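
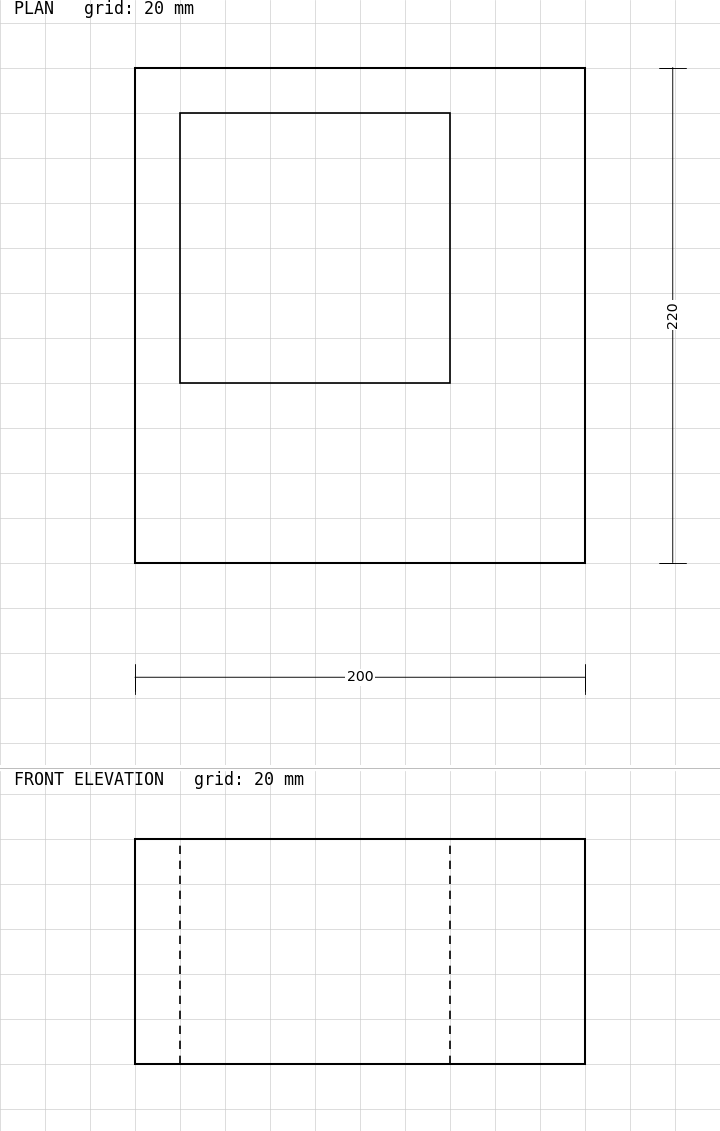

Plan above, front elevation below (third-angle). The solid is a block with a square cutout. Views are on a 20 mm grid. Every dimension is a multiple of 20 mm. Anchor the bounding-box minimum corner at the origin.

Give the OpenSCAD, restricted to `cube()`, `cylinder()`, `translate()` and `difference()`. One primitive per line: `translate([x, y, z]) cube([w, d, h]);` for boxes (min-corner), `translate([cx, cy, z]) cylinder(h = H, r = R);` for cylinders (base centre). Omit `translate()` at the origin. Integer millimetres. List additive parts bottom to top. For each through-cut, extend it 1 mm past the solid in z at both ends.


difference() {
  cube([200, 220, 100]);
  translate([20, 80, -1]) cube([120, 120, 102]);
}


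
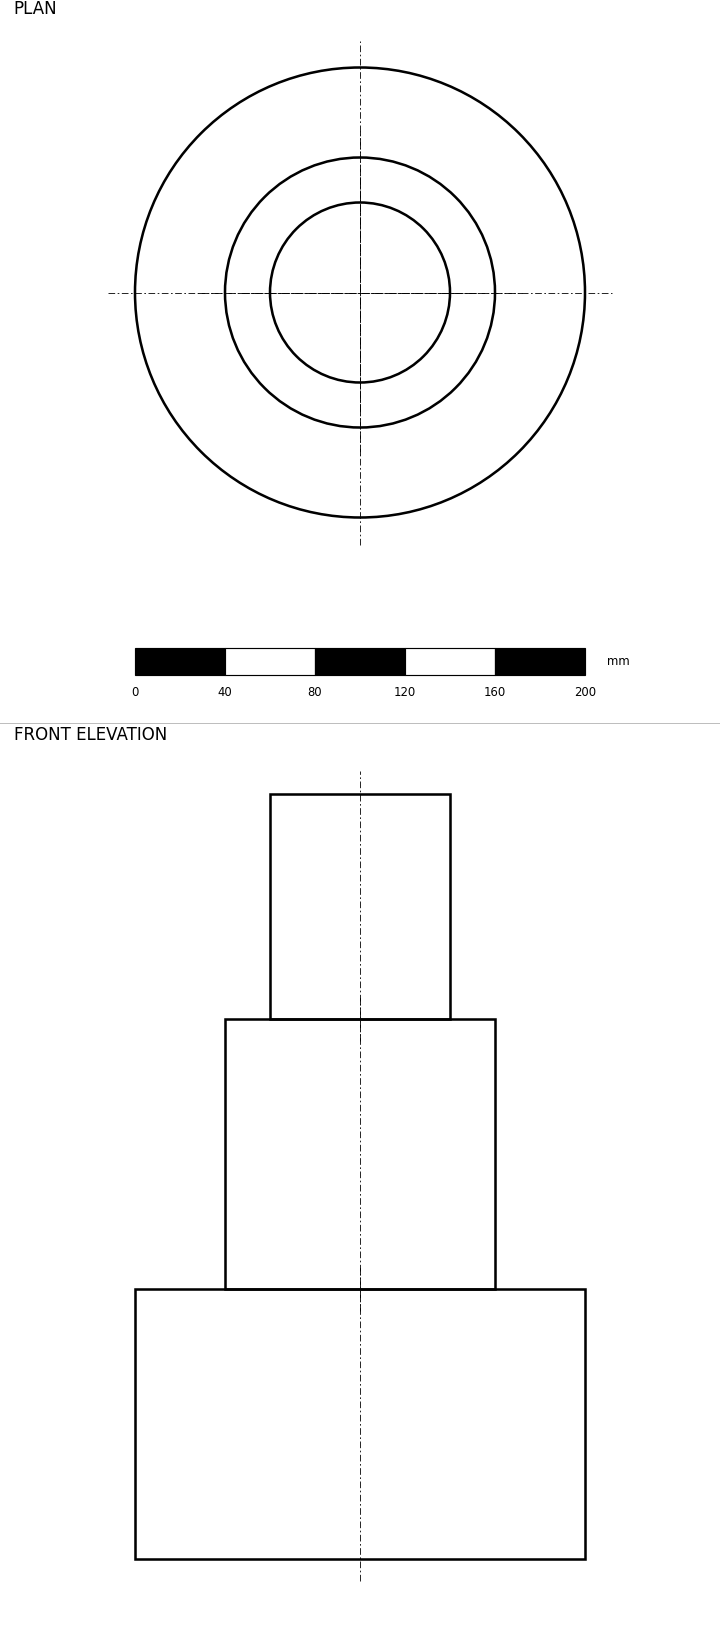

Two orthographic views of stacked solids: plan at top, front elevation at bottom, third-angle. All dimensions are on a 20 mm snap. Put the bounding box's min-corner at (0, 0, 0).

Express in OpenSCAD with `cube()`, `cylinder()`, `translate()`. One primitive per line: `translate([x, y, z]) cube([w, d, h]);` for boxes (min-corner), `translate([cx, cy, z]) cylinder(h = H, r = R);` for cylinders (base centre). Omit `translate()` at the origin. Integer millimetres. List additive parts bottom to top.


translate([100, 100, 0]) cylinder(h = 120, r = 100);
translate([100, 100, 120]) cylinder(h = 120, r = 60);
translate([100, 100, 240]) cylinder(h = 100, r = 40);


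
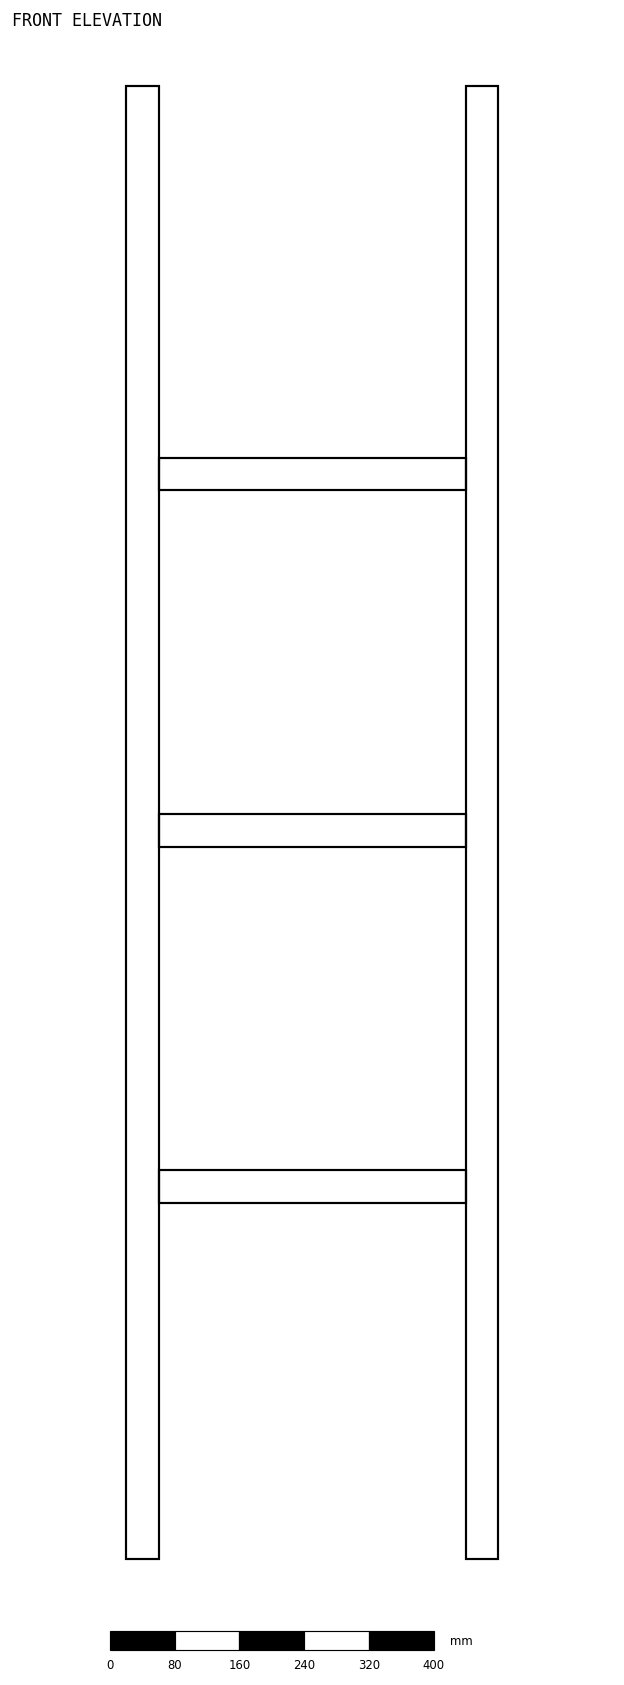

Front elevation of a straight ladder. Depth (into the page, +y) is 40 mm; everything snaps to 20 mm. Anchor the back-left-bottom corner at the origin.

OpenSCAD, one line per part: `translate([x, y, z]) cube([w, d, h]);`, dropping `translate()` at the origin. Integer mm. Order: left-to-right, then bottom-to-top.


cube([40, 40, 1820]);
translate([40, 0, 440]) cube([380, 40, 40]);
translate([40, 0, 880]) cube([380, 40, 40]);
translate([40, 0, 1320]) cube([380, 40, 40]);
translate([420, 0, 0]) cube([40, 40, 1820]);


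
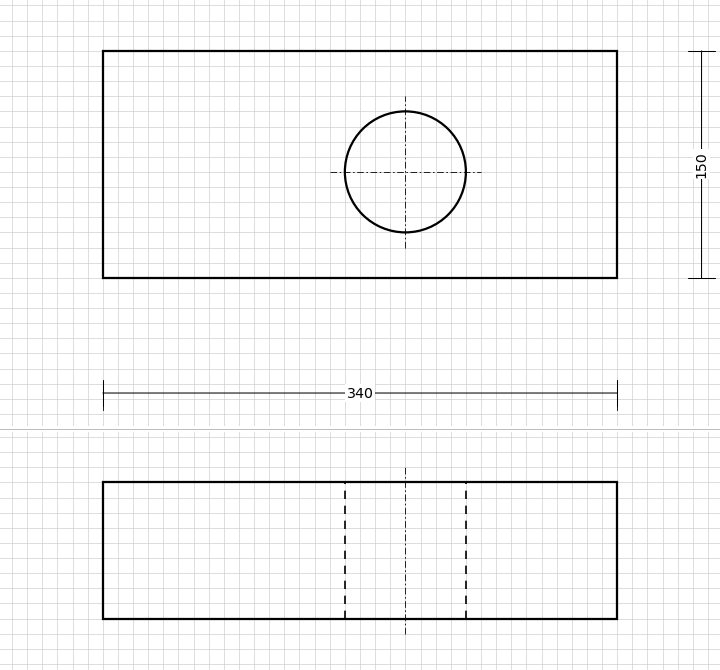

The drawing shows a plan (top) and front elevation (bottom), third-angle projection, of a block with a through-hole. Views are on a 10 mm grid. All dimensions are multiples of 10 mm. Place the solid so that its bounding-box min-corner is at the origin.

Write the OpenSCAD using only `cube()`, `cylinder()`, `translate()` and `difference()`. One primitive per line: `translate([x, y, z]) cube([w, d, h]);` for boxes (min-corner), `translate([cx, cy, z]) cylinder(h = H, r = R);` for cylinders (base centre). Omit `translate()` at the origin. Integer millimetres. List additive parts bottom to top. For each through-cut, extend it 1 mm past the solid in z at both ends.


difference() {
  cube([340, 150, 90]);
  translate([200, 70, -1]) cylinder(h = 92, r = 40);
}


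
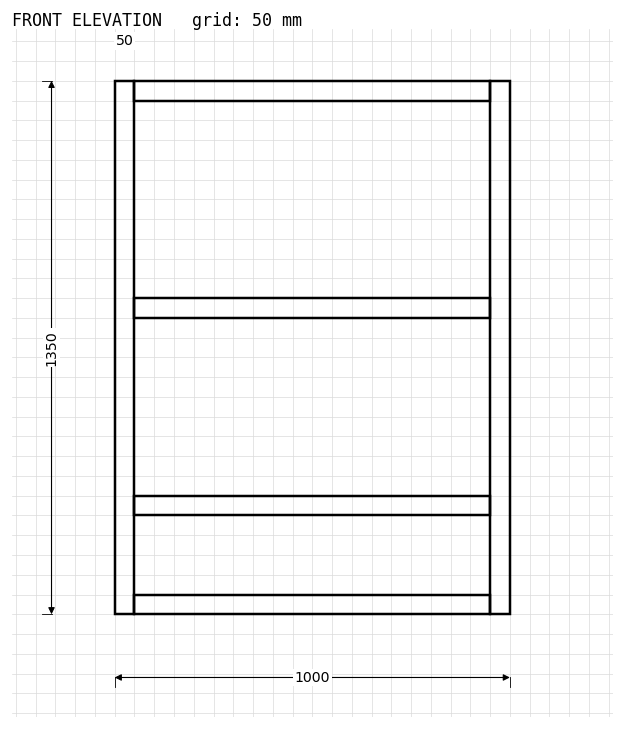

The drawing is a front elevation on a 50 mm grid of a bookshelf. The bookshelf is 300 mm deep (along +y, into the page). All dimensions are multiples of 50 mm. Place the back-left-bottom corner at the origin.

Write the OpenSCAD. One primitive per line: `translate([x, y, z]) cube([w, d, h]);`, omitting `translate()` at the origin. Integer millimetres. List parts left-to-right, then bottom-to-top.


cube([50, 300, 1350]);
translate([50, 0, 0]) cube([900, 300, 50]);
translate([50, 0, 250]) cube([900, 300, 50]);
translate([50, 0, 750]) cube([900, 300, 50]);
translate([50, 0, 1300]) cube([900, 300, 50]);
translate([950, 0, 0]) cube([50, 300, 1350]);


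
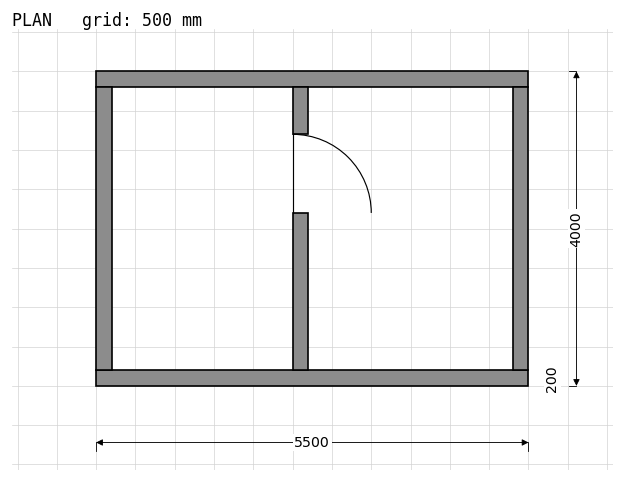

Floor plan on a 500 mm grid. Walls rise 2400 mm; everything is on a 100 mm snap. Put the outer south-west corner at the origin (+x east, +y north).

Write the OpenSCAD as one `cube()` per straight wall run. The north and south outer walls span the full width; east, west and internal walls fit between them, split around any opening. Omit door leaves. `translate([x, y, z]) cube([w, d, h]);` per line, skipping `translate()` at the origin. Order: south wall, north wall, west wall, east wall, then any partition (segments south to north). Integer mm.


cube([5500, 200, 2400]);
translate([0, 3800, 0]) cube([5500, 200, 2400]);
translate([0, 200, 0]) cube([200, 3600, 2400]);
translate([5300, 200, 0]) cube([200, 3600, 2400]);
translate([2500, 200, 0]) cube([200, 2000, 2400]);
translate([2500, 3200, 0]) cube([200, 600, 2400]);


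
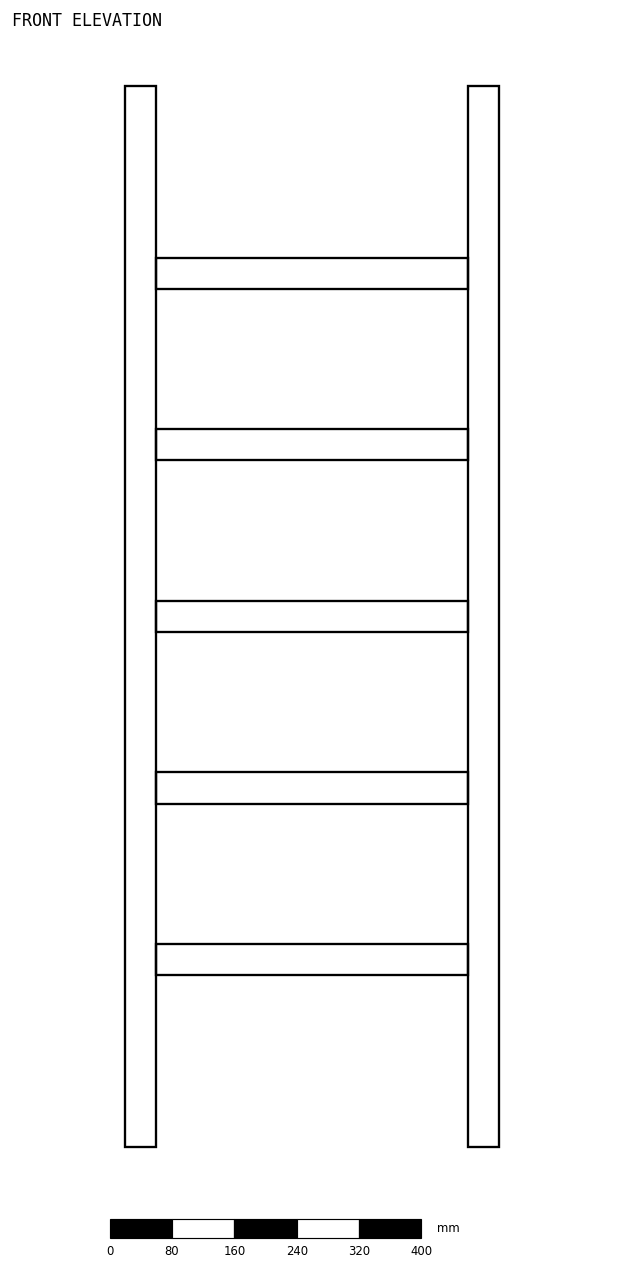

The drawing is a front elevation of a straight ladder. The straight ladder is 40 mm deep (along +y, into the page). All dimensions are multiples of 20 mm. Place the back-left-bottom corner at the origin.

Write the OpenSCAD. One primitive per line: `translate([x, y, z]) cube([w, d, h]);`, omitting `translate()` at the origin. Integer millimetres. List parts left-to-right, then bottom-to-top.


cube([40, 40, 1360]);
translate([40, 0, 220]) cube([400, 40, 40]);
translate([40, 0, 440]) cube([400, 40, 40]);
translate([40, 0, 660]) cube([400, 40, 40]);
translate([40, 0, 880]) cube([400, 40, 40]);
translate([40, 0, 1100]) cube([400, 40, 40]);
translate([440, 0, 0]) cube([40, 40, 1360]);


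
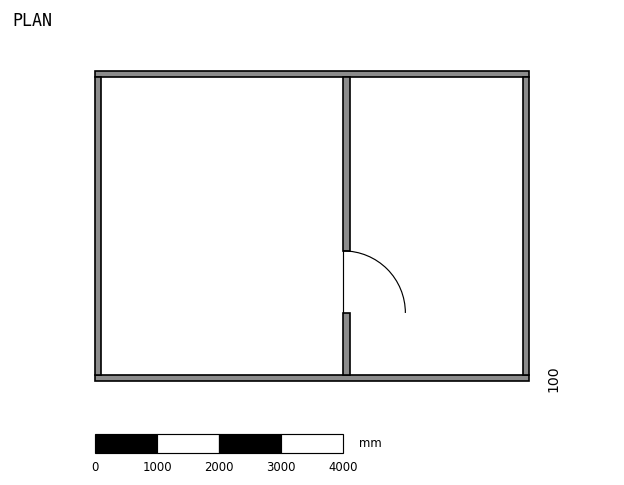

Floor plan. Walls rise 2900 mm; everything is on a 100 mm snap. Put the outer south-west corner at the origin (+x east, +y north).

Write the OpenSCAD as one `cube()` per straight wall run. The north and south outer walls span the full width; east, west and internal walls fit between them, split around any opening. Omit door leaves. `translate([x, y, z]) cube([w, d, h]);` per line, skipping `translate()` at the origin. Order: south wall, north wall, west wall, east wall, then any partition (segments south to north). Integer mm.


cube([7000, 100, 2900]);
translate([0, 4900, 0]) cube([7000, 100, 2900]);
translate([0, 100, 0]) cube([100, 4800, 2900]);
translate([6900, 100, 0]) cube([100, 4800, 2900]);
translate([4000, 100, 0]) cube([100, 1000, 2900]);
translate([4000, 2100, 0]) cube([100, 2800, 2900]);


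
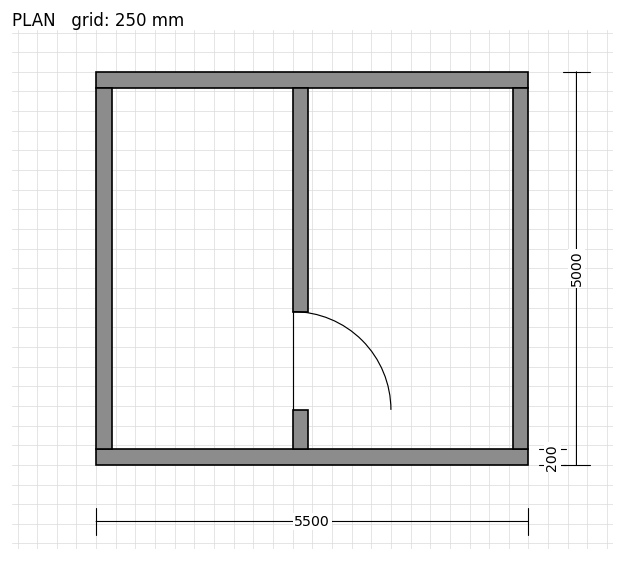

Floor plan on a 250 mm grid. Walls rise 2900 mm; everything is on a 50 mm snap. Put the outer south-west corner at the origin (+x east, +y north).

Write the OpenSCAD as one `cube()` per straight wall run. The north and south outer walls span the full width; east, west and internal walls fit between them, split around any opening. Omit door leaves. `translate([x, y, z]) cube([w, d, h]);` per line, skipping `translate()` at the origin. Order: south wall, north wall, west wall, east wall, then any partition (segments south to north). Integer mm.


cube([5500, 200, 2900]);
translate([0, 4800, 0]) cube([5500, 200, 2900]);
translate([0, 200, 0]) cube([200, 4600, 2900]);
translate([5300, 200, 0]) cube([200, 4600, 2900]);
translate([2500, 200, 0]) cube([200, 500, 2900]);
translate([2500, 1950, 0]) cube([200, 2850, 2900]);


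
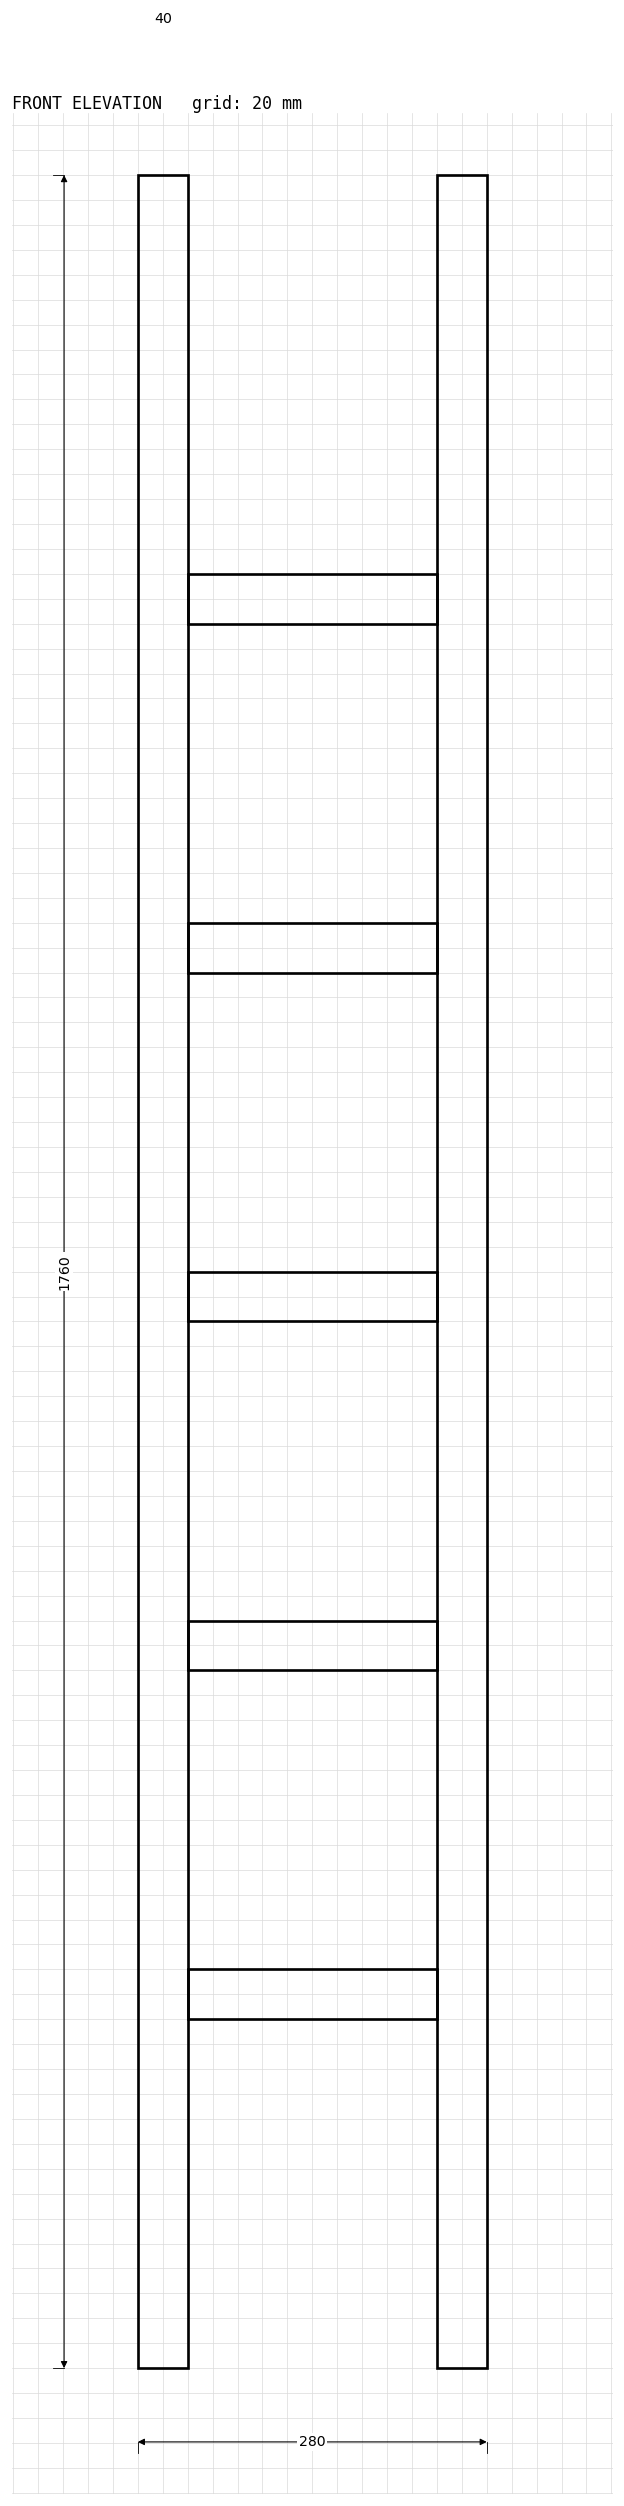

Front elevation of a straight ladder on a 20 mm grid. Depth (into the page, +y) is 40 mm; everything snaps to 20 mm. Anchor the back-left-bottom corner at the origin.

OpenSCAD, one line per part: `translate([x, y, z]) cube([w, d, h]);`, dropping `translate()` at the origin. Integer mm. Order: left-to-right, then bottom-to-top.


cube([40, 40, 1760]);
translate([40, 0, 280]) cube([200, 40, 40]);
translate([40, 0, 560]) cube([200, 40, 40]);
translate([40, 0, 840]) cube([200, 40, 40]);
translate([40, 0, 1120]) cube([200, 40, 40]);
translate([40, 0, 1400]) cube([200, 40, 40]);
translate([240, 0, 0]) cube([40, 40, 1760]);


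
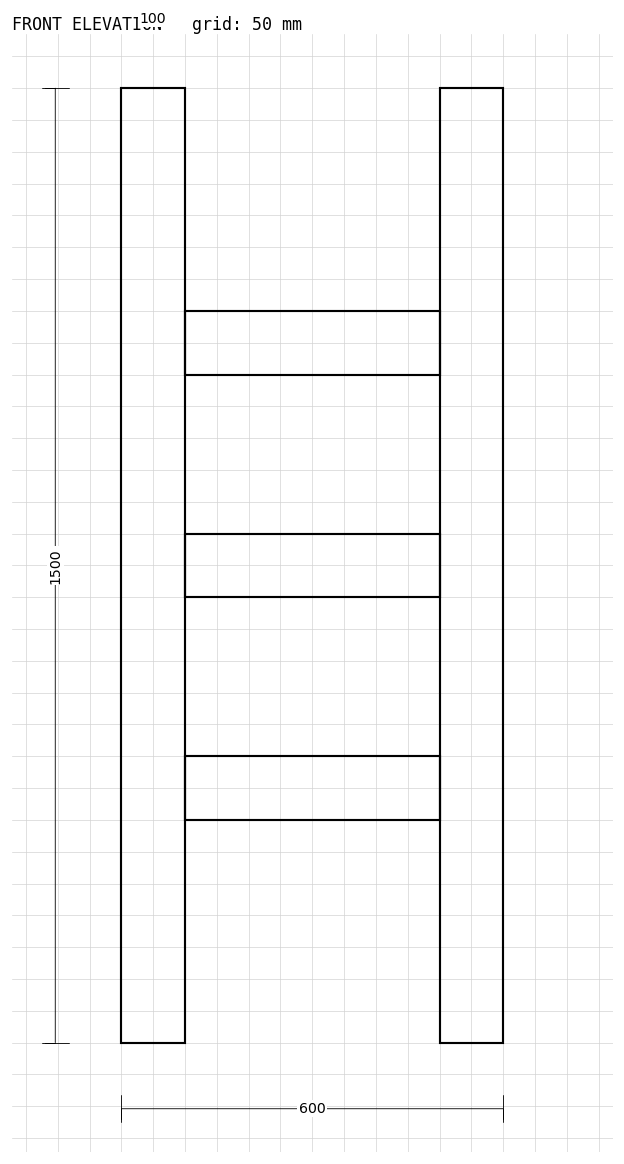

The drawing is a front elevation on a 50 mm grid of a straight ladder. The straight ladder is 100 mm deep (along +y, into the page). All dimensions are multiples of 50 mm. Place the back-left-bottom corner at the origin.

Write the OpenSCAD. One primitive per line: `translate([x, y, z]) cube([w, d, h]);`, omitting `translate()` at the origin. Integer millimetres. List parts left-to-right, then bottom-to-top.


cube([100, 100, 1500]);
translate([100, 0, 350]) cube([400, 100, 100]);
translate([100, 0, 700]) cube([400, 100, 100]);
translate([100, 0, 1050]) cube([400, 100, 100]);
translate([500, 0, 0]) cube([100, 100, 1500]);


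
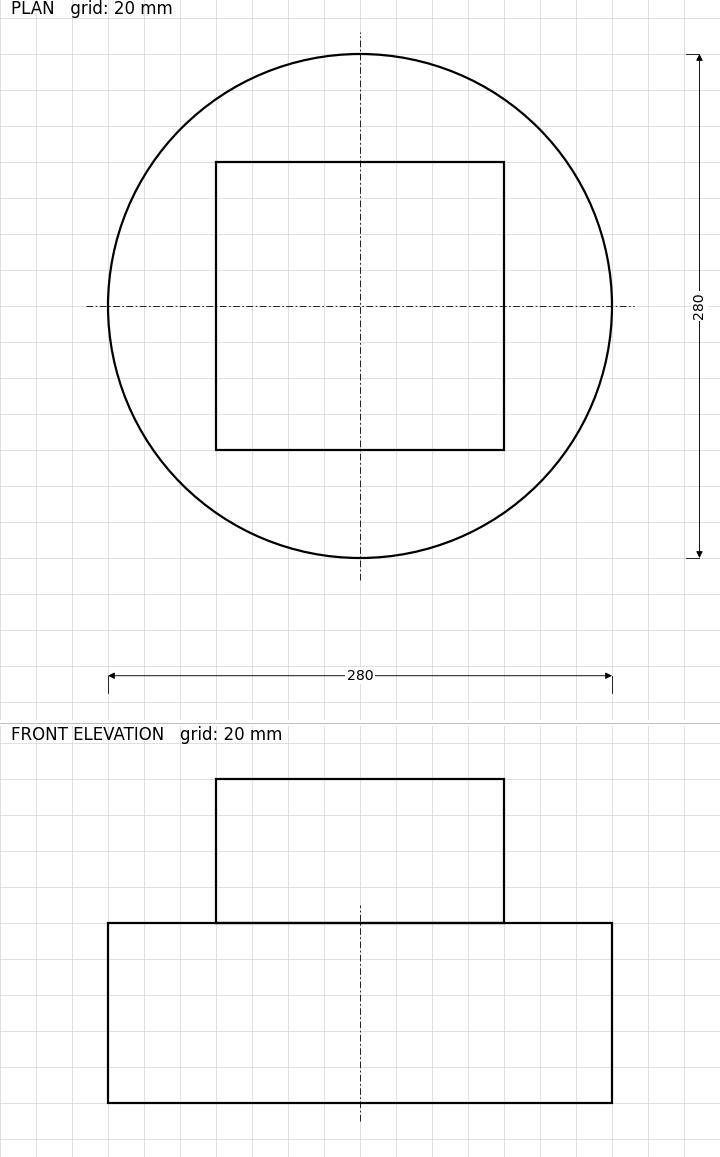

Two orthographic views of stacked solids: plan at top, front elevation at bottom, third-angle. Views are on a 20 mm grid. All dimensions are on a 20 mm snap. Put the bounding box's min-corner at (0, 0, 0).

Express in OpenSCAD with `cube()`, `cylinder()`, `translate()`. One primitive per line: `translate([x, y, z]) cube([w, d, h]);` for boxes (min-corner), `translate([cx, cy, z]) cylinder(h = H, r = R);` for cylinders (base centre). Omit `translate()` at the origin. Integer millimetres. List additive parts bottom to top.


translate([140, 140, 0]) cylinder(h = 100, r = 140);
translate([60, 60, 100]) cube([160, 160, 80]);


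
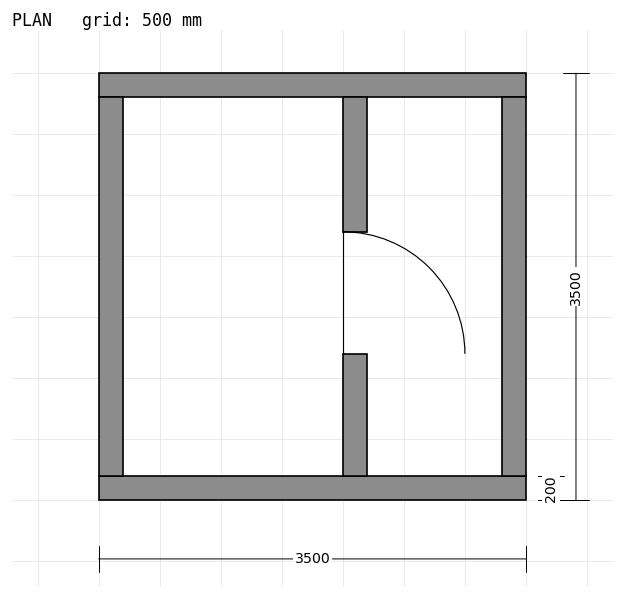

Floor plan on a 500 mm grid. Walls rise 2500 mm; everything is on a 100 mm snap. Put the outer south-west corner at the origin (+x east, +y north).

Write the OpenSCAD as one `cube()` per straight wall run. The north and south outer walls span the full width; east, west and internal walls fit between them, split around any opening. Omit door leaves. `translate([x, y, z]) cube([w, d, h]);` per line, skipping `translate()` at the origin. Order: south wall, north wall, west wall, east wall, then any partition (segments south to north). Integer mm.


cube([3500, 200, 2500]);
translate([0, 3300, 0]) cube([3500, 200, 2500]);
translate([0, 200, 0]) cube([200, 3100, 2500]);
translate([3300, 200, 0]) cube([200, 3100, 2500]);
translate([2000, 200, 0]) cube([200, 1000, 2500]);
translate([2000, 2200, 0]) cube([200, 1100, 2500]);


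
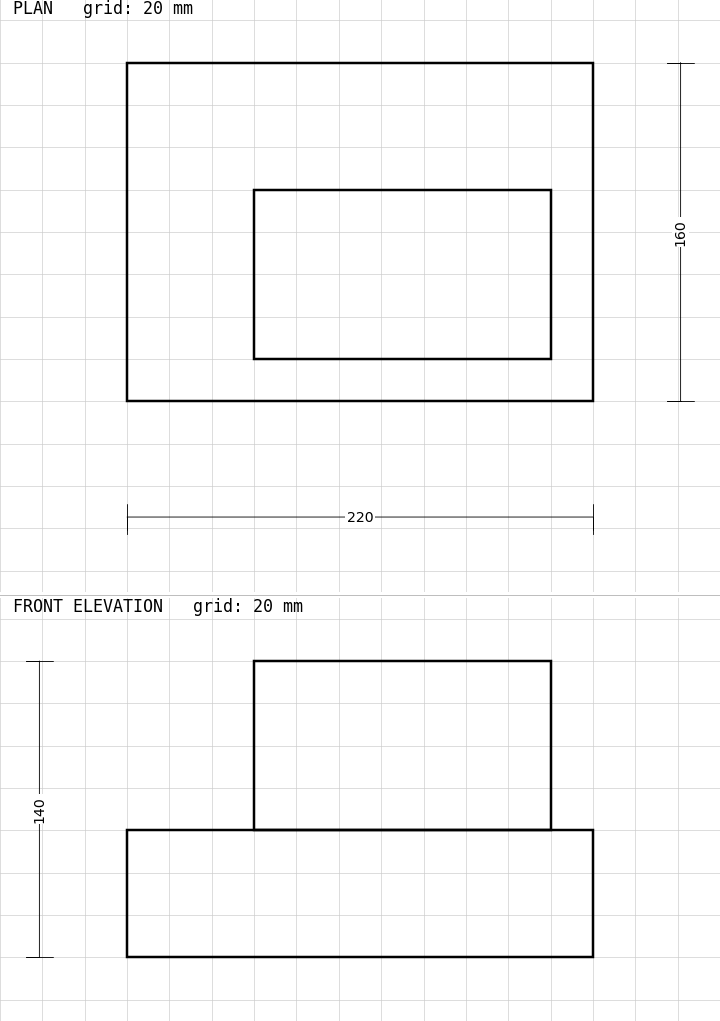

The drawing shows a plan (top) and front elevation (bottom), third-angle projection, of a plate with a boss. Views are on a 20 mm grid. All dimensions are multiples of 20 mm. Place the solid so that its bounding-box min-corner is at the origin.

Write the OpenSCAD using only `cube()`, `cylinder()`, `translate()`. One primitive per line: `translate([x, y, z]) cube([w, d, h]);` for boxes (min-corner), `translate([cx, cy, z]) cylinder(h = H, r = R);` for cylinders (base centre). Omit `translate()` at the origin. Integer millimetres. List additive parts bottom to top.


cube([220, 160, 60]);
translate([60, 20, 60]) cube([140, 80, 80]);


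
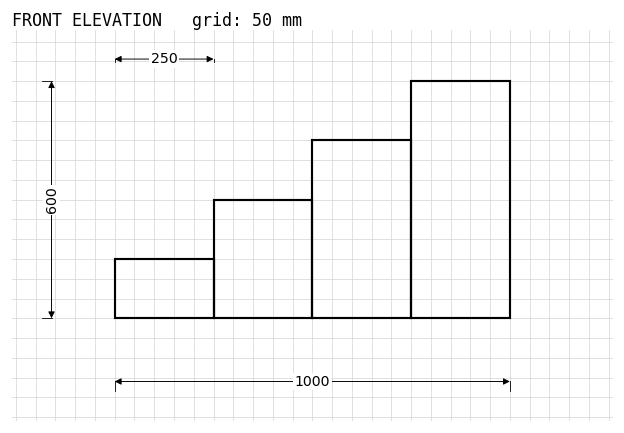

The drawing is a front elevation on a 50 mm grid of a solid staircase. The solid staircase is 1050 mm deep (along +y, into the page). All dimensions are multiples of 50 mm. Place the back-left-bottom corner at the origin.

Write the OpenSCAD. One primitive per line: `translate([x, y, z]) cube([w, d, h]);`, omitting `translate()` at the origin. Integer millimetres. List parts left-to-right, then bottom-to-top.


cube([250, 1050, 150]);
translate([250, 0, 0]) cube([250, 1050, 300]);
translate([500, 0, 0]) cube([250, 1050, 450]);
translate([750, 0, 0]) cube([250, 1050, 600]);


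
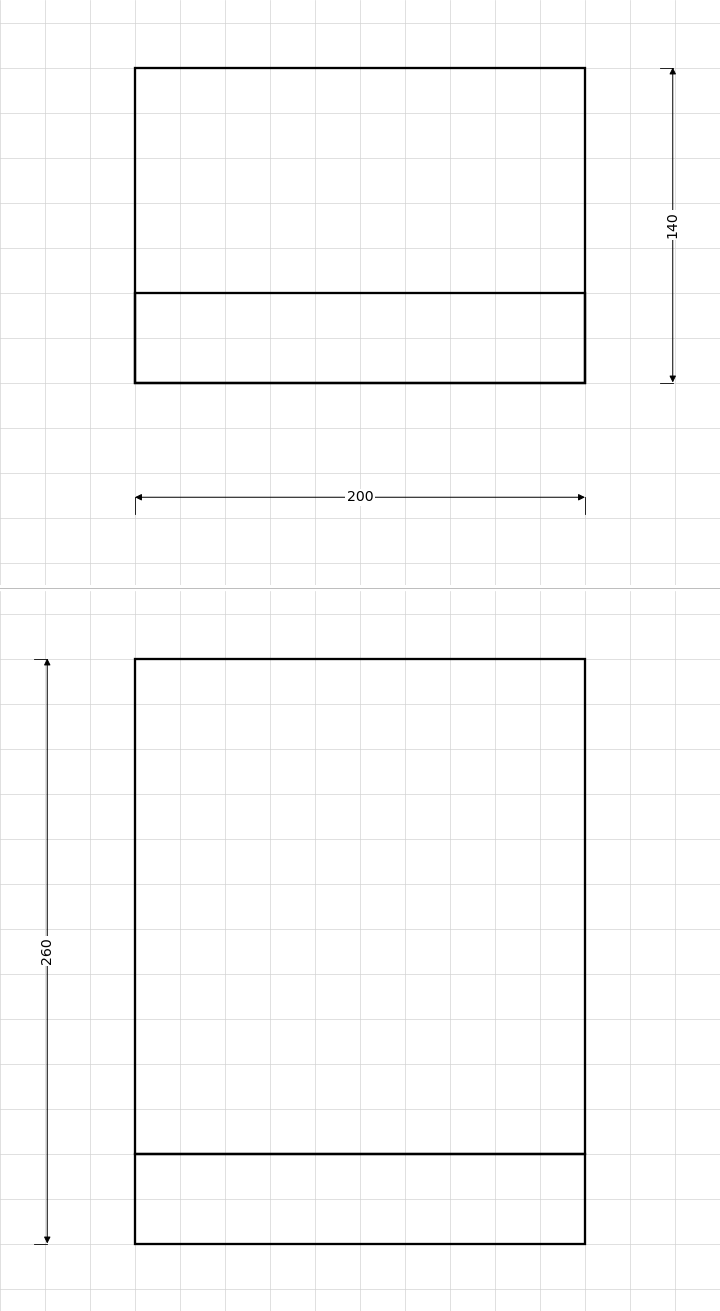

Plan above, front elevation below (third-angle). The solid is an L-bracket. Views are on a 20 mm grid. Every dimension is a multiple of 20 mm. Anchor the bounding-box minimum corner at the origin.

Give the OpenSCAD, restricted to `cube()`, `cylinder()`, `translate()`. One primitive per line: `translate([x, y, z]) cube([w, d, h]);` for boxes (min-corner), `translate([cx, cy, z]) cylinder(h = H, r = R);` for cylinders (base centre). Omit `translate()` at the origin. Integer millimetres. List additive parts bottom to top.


cube([200, 140, 40]);
translate([0, 0, 40]) cube([200, 40, 220]);


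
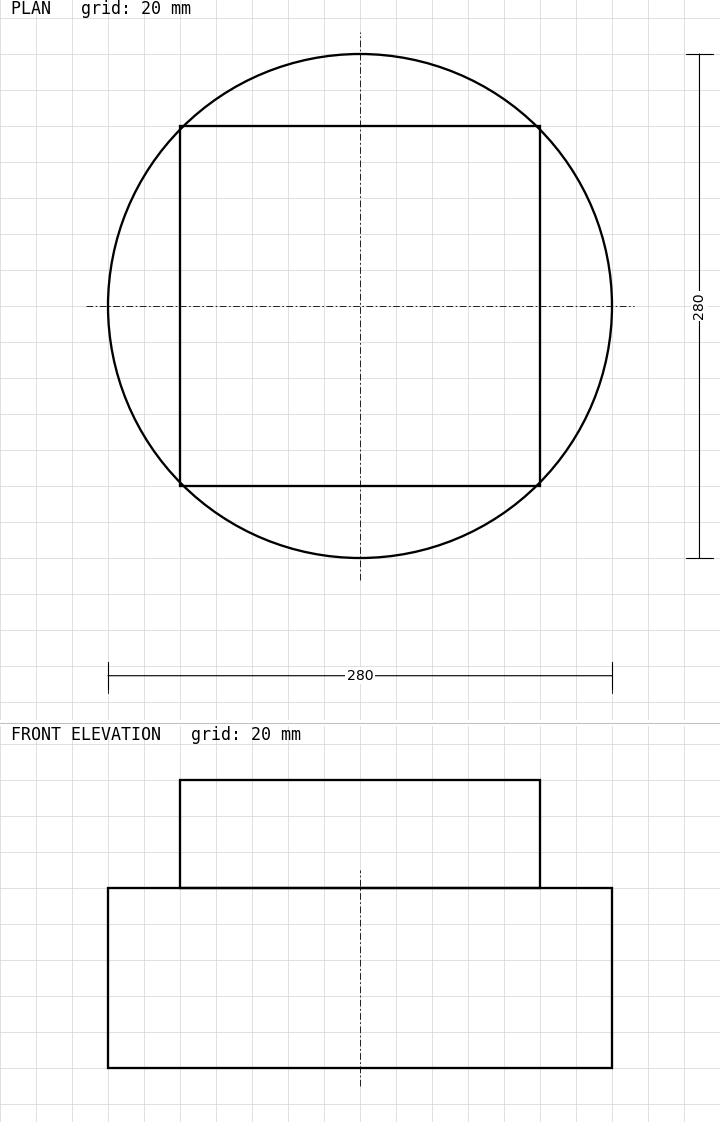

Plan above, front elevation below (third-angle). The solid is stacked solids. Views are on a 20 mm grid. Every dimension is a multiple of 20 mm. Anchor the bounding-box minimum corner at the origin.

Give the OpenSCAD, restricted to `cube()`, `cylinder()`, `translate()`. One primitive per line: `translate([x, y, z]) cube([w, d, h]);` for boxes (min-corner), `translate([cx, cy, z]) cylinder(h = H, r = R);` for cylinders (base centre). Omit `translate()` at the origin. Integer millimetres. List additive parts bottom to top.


translate([140, 140, 0]) cylinder(h = 100, r = 140);
translate([40, 40, 100]) cube([200, 200, 60]);


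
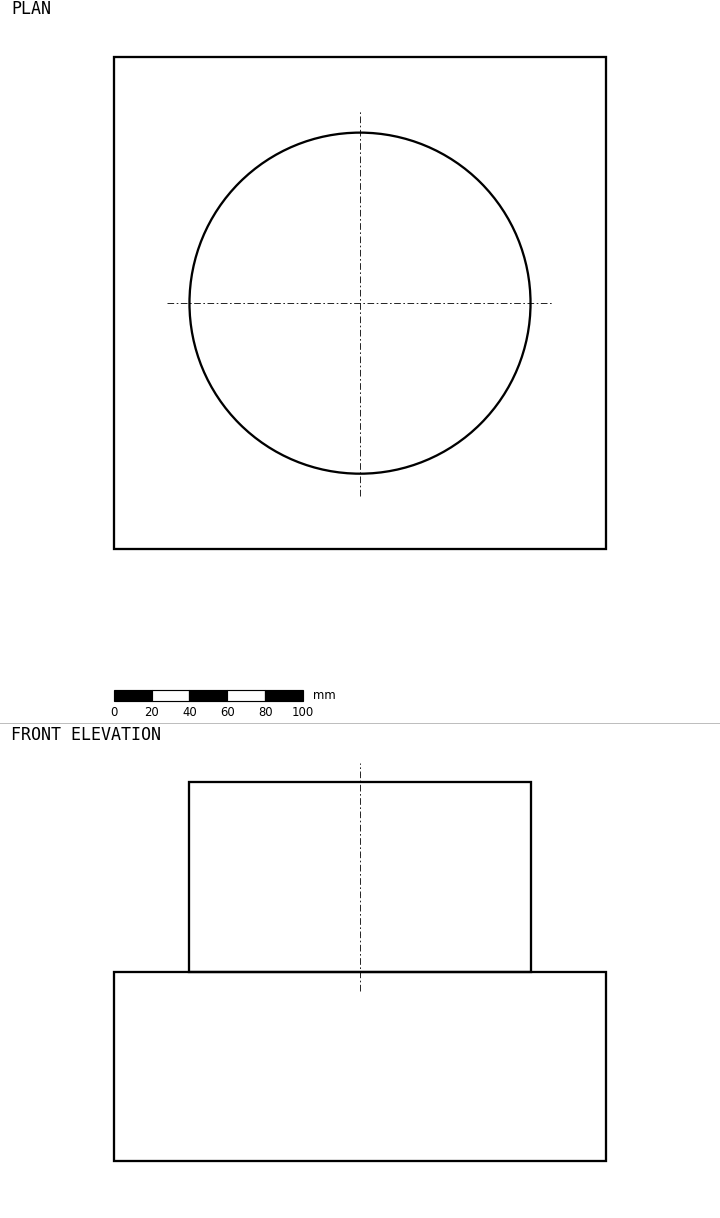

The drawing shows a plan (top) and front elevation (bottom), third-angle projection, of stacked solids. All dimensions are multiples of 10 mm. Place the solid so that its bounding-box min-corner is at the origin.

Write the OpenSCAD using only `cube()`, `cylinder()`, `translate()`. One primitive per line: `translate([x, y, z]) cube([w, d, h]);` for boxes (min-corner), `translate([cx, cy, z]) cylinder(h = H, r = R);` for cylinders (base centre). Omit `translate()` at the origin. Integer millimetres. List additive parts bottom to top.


cube([260, 260, 100]);
translate([130, 130, 100]) cylinder(h = 100, r = 90);


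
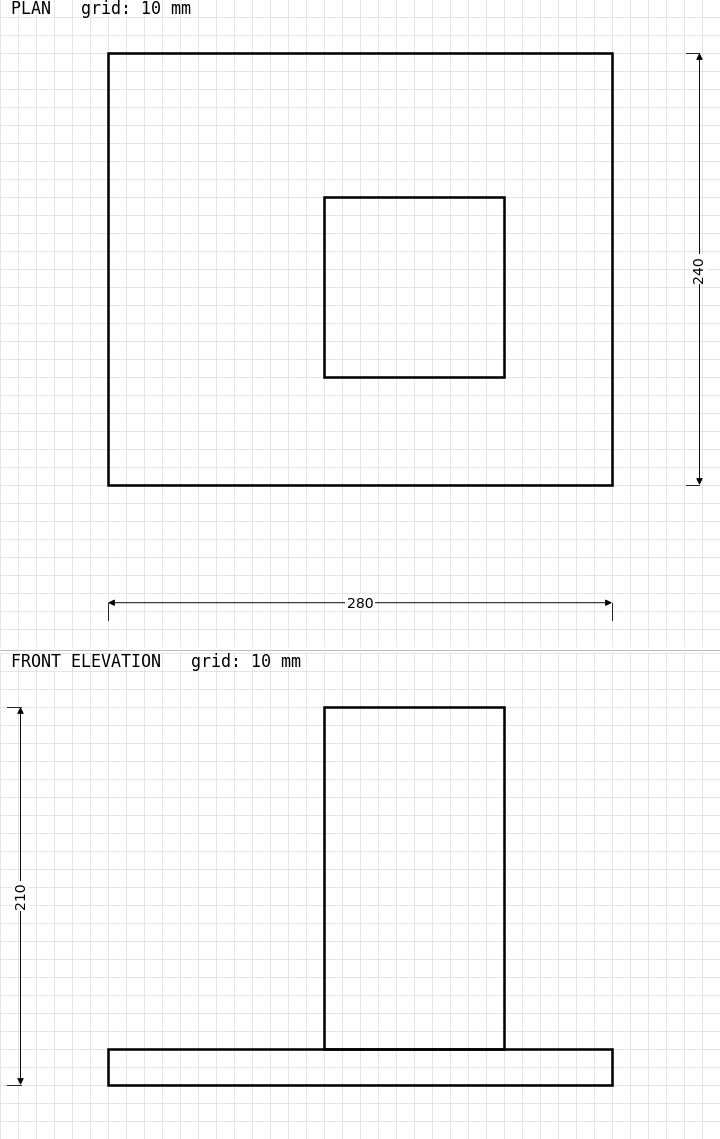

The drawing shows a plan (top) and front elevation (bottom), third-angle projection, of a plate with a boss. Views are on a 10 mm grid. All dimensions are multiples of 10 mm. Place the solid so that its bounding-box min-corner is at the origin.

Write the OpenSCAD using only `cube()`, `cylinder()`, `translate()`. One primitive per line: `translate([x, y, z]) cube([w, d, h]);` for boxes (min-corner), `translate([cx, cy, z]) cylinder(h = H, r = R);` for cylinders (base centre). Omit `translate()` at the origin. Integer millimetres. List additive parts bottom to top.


cube([280, 240, 20]);
translate([120, 60, 20]) cube([100, 100, 190]);


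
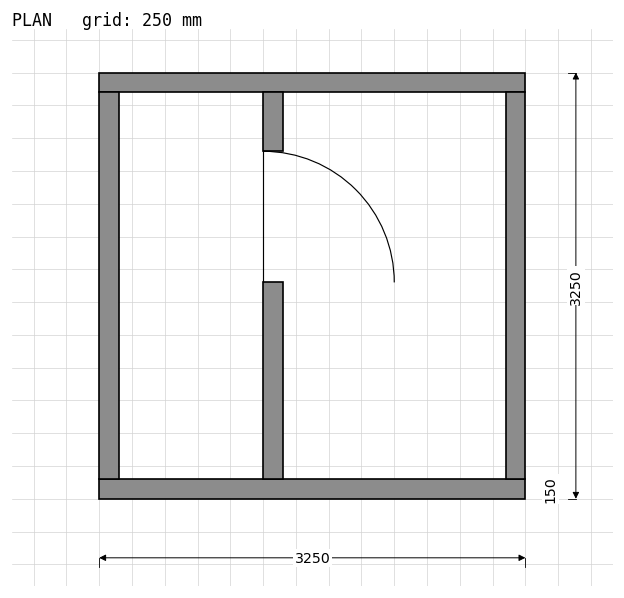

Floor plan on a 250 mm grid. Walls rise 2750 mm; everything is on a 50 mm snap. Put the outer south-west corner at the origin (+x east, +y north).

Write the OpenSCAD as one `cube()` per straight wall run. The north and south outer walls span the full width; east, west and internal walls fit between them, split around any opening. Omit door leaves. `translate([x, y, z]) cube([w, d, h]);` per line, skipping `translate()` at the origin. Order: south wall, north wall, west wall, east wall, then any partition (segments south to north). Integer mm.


cube([3250, 150, 2750]);
translate([0, 3100, 0]) cube([3250, 150, 2750]);
translate([0, 150, 0]) cube([150, 2950, 2750]);
translate([3100, 150, 0]) cube([150, 2950, 2750]);
translate([1250, 150, 0]) cube([150, 1500, 2750]);
translate([1250, 2650, 0]) cube([150, 450, 2750]);


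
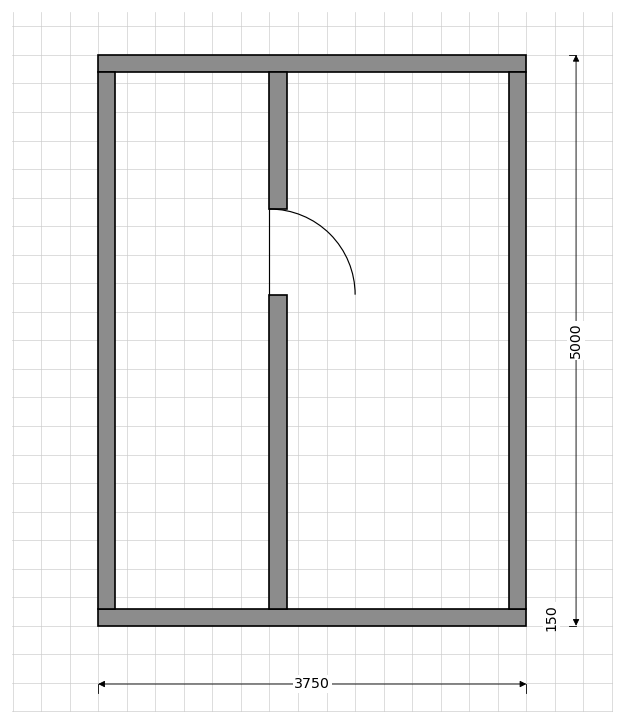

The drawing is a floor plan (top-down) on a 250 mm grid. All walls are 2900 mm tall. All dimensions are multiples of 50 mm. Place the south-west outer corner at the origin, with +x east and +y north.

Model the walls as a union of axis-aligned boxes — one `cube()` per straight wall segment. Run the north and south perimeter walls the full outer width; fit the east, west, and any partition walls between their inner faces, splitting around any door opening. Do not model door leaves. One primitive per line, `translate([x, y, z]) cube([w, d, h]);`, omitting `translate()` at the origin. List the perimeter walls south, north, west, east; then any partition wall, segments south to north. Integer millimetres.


cube([3750, 150, 2900]);
translate([0, 4850, 0]) cube([3750, 150, 2900]);
translate([0, 150, 0]) cube([150, 4700, 2900]);
translate([3600, 150, 0]) cube([150, 4700, 2900]);
translate([1500, 150, 0]) cube([150, 2750, 2900]);
translate([1500, 3650, 0]) cube([150, 1200, 2900]);


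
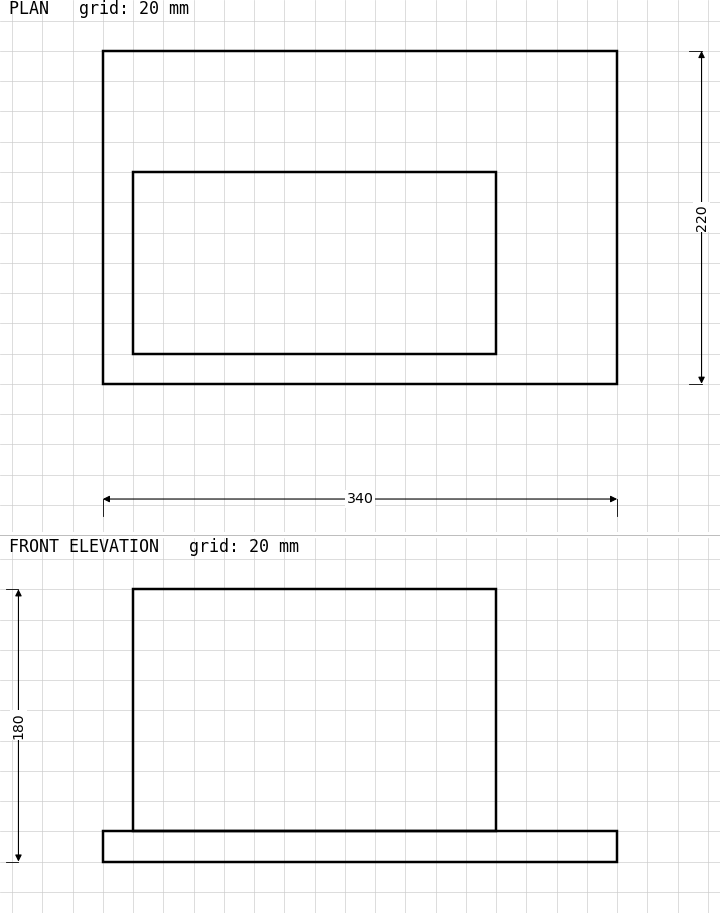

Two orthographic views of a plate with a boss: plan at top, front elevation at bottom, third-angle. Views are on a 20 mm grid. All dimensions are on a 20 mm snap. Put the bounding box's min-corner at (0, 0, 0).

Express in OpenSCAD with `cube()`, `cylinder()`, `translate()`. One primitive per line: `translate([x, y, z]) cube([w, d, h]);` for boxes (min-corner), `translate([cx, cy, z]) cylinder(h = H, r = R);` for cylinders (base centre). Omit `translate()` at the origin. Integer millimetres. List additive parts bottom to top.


cube([340, 220, 20]);
translate([20, 20, 20]) cube([240, 120, 160]);


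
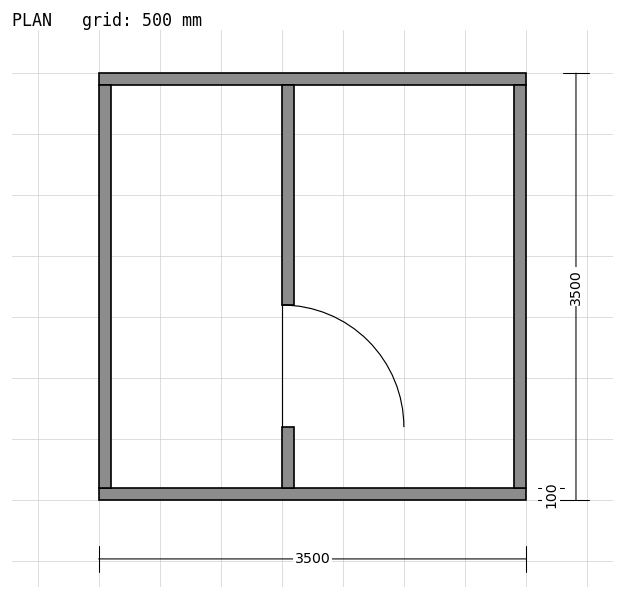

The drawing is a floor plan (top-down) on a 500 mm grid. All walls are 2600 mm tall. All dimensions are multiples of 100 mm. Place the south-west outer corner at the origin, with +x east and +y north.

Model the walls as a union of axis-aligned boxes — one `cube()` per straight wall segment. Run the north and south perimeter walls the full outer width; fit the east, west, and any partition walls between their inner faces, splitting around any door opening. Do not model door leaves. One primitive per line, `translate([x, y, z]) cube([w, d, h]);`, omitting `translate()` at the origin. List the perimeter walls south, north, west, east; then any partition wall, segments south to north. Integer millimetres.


cube([3500, 100, 2600]);
translate([0, 3400, 0]) cube([3500, 100, 2600]);
translate([0, 100, 0]) cube([100, 3300, 2600]);
translate([3400, 100, 0]) cube([100, 3300, 2600]);
translate([1500, 100, 0]) cube([100, 500, 2600]);
translate([1500, 1600, 0]) cube([100, 1800, 2600]);


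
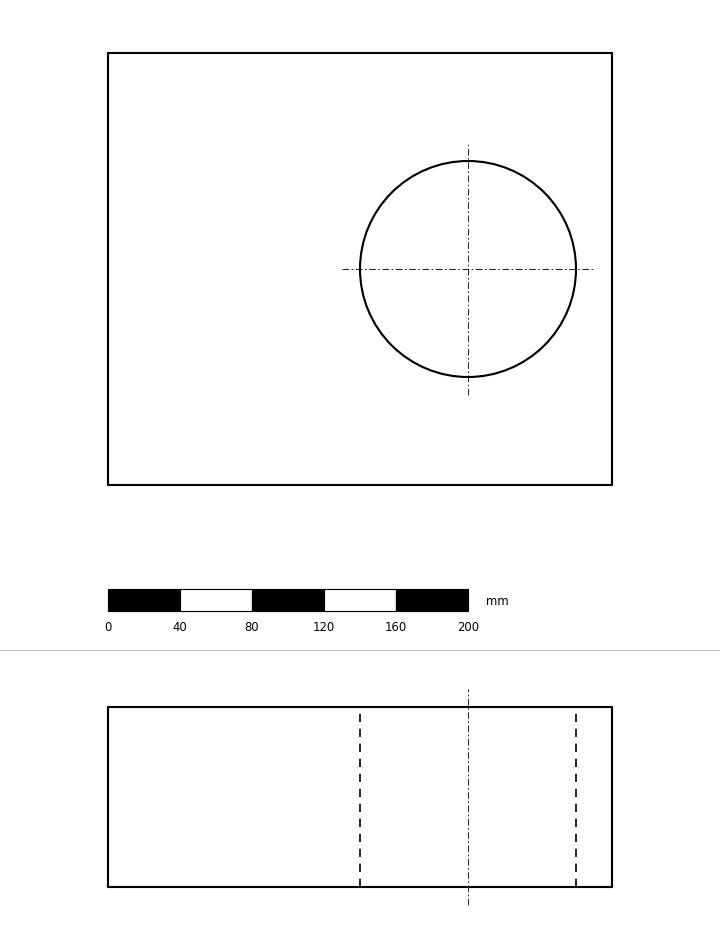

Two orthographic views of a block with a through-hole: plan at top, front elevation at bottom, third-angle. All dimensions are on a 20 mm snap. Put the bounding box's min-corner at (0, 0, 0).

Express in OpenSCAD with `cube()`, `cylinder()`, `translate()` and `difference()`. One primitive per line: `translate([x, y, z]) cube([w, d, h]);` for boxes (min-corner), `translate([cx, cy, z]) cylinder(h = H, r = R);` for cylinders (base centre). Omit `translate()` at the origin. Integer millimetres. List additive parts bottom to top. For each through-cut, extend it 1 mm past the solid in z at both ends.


difference() {
  cube([280, 240, 100]);
  translate([200, 120, -1]) cylinder(h = 102, r = 60);
}


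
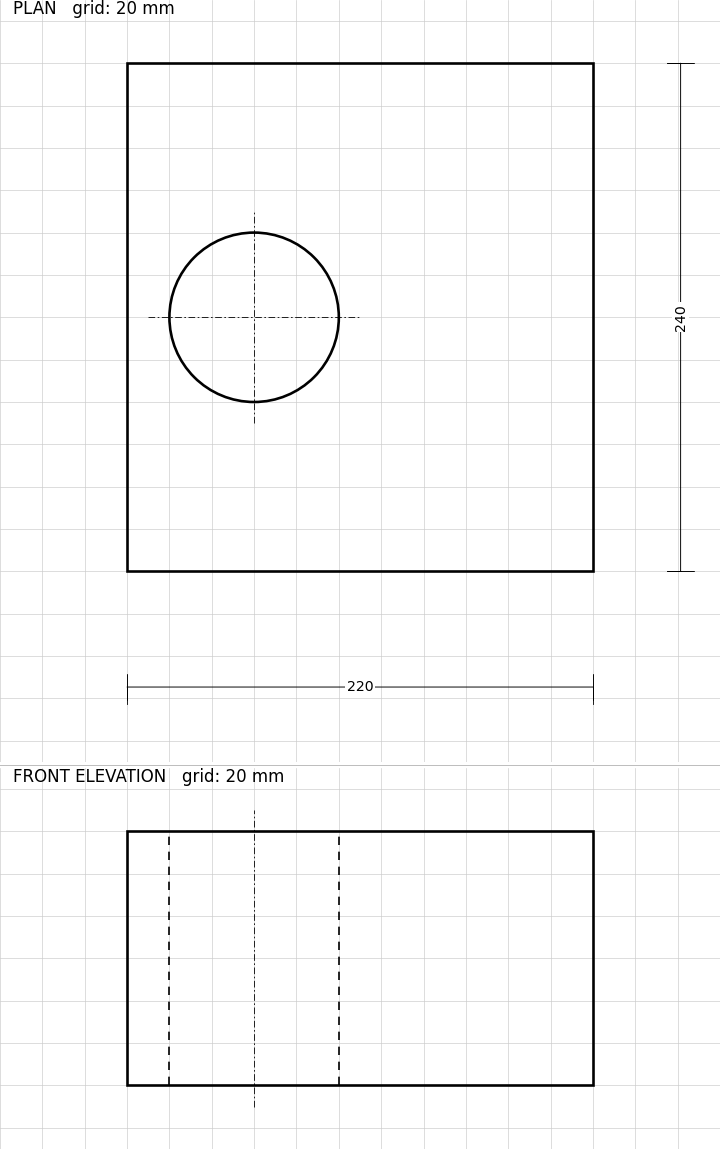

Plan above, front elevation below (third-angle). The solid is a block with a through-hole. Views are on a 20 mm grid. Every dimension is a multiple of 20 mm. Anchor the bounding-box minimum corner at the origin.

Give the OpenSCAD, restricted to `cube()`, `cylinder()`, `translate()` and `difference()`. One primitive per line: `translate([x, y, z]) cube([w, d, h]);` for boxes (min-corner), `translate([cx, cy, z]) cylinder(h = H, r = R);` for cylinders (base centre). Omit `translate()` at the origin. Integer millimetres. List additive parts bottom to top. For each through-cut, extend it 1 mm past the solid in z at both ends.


difference() {
  cube([220, 240, 120]);
  translate([60, 120, -1]) cylinder(h = 122, r = 40);
}


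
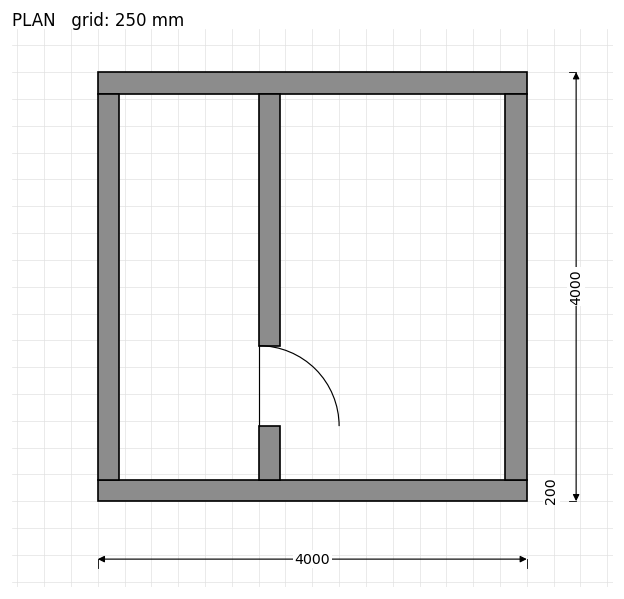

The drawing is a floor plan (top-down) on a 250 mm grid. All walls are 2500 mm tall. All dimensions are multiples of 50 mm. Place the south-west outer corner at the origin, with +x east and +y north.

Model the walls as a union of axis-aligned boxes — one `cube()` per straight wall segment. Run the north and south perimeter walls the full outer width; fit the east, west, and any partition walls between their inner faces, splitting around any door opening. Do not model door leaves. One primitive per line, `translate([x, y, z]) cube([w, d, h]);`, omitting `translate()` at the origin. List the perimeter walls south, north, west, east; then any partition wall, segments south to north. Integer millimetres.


cube([4000, 200, 2500]);
translate([0, 3800, 0]) cube([4000, 200, 2500]);
translate([0, 200, 0]) cube([200, 3600, 2500]);
translate([3800, 200, 0]) cube([200, 3600, 2500]);
translate([1500, 200, 0]) cube([200, 500, 2500]);
translate([1500, 1450, 0]) cube([200, 2350, 2500]);


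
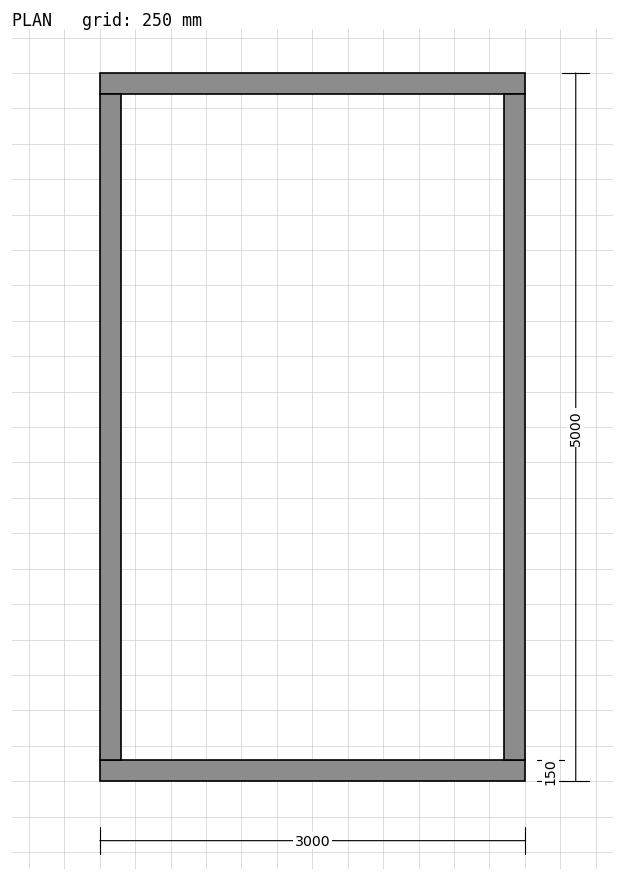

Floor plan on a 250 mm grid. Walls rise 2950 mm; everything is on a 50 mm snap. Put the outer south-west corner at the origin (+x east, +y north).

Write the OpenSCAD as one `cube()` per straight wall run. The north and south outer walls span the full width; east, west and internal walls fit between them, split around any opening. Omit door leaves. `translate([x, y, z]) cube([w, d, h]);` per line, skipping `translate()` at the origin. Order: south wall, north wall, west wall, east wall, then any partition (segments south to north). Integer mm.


cube([3000, 150, 2950]);
translate([0, 4850, 0]) cube([3000, 150, 2950]);
translate([0, 150, 0]) cube([150, 4700, 2950]);
translate([2850, 150, 0]) cube([150, 4700, 2950]);


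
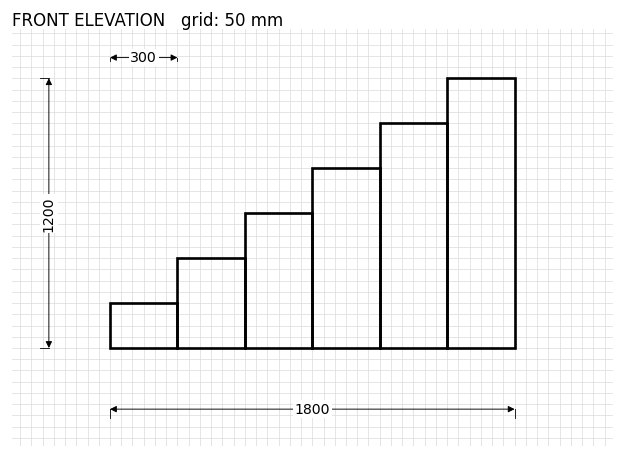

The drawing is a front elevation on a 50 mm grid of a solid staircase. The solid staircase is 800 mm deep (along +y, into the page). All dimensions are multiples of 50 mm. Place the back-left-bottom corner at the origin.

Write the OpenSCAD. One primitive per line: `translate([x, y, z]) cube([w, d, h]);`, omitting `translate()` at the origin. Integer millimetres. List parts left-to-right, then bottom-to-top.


cube([300, 800, 200]);
translate([300, 0, 0]) cube([300, 800, 400]);
translate([600, 0, 0]) cube([300, 800, 600]);
translate([900, 0, 0]) cube([300, 800, 800]);
translate([1200, 0, 0]) cube([300, 800, 1000]);
translate([1500, 0, 0]) cube([300, 800, 1200]);


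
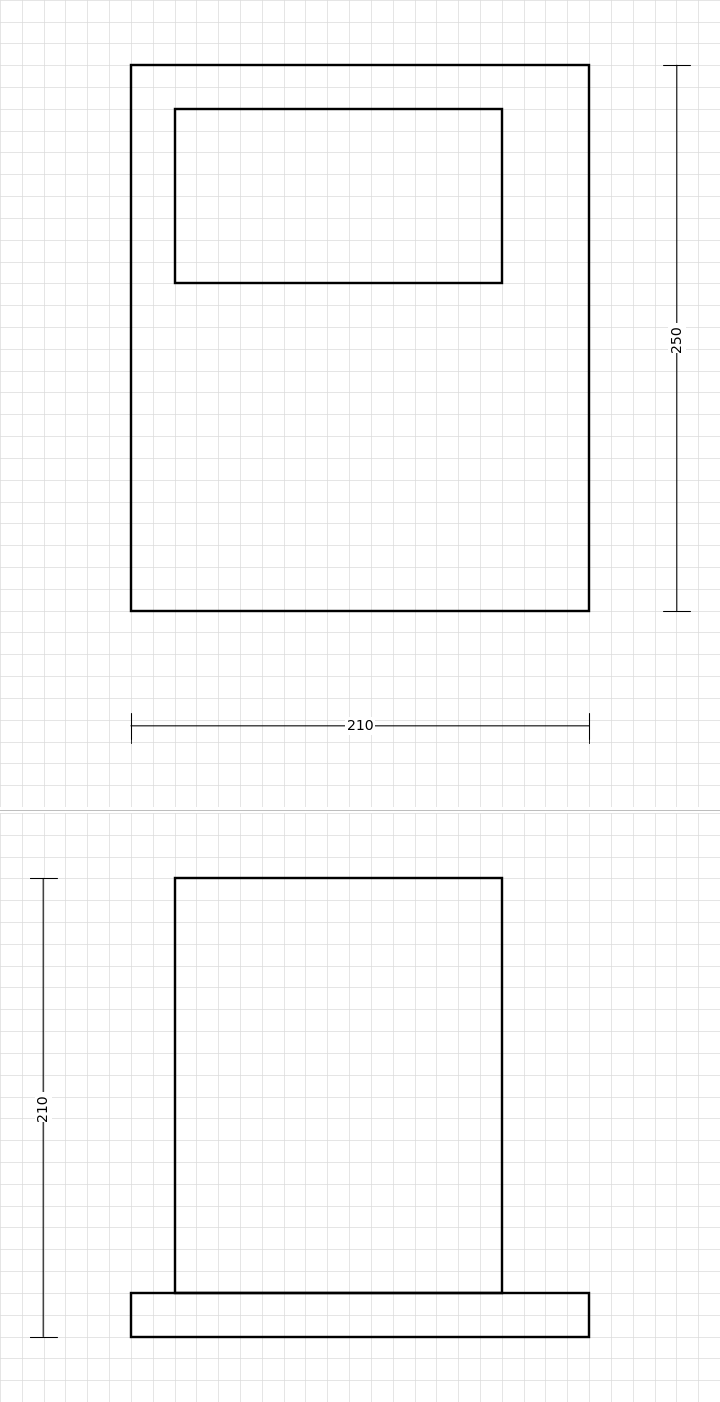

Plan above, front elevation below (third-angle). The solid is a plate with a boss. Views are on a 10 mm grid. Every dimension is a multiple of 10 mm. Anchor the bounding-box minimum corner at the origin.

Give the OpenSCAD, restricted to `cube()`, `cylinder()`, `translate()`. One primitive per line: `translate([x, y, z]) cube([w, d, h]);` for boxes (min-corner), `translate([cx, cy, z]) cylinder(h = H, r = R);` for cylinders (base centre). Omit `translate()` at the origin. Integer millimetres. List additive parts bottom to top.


cube([210, 250, 20]);
translate([20, 150, 20]) cube([150, 80, 190]);


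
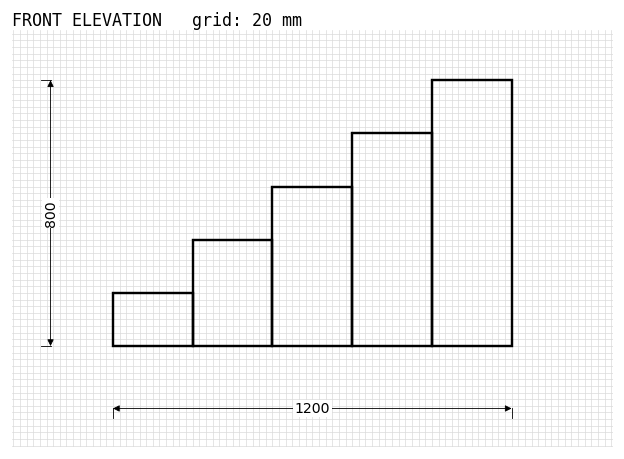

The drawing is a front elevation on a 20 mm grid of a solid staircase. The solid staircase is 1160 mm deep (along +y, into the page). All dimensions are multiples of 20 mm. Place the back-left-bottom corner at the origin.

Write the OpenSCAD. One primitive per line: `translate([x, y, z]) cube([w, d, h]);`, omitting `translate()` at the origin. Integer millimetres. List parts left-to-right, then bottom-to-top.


cube([240, 1160, 160]);
translate([240, 0, 0]) cube([240, 1160, 320]);
translate([480, 0, 0]) cube([240, 1160, 480]);
translate([720, 0, 0]) cube([240, 1160, 640]);
translate([960, 0, 0]) cube([240, 1160, 800]);


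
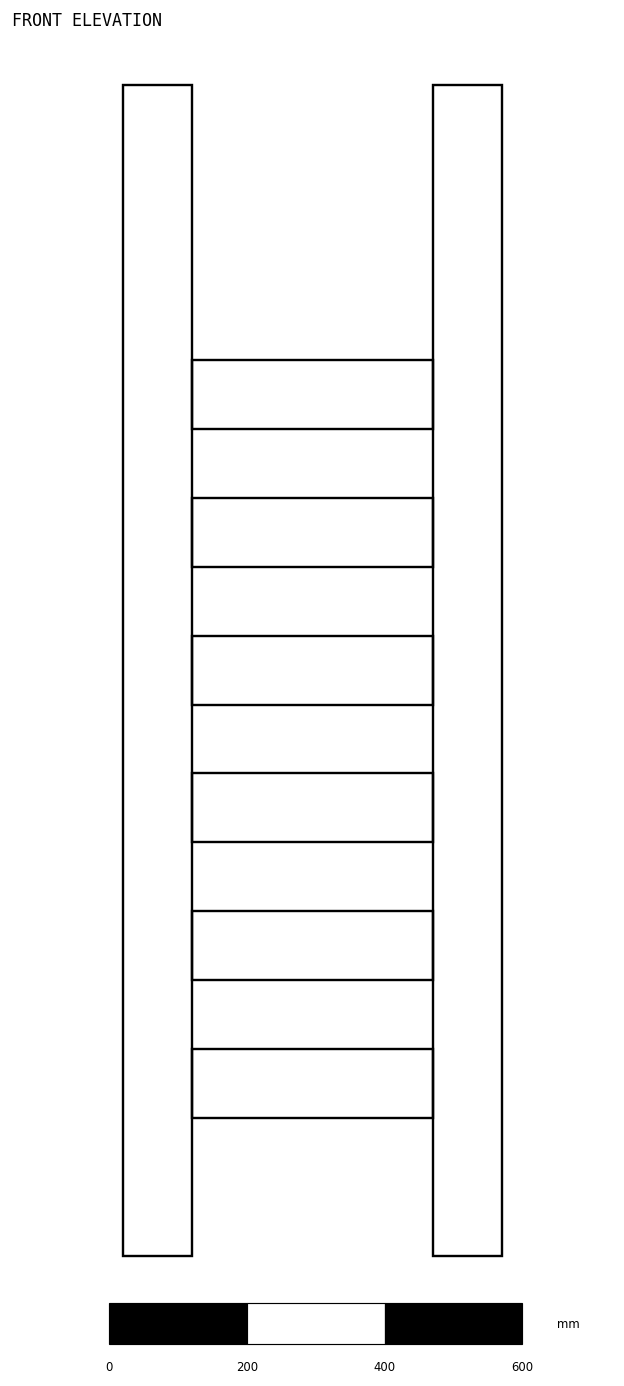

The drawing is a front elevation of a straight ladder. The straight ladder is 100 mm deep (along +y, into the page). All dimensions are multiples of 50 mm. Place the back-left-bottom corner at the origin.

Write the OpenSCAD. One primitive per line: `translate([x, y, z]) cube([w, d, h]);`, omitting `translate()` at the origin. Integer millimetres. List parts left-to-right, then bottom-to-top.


cube([100, 100, 1700]);
translate([100, 0, 200]) cube([350, 100, 100]);
translate([100, 0, 400]) cube([350, 100, 100]);
translate([100, 0, 600]) cube([350, 100, 100]);
translate([100, 0, 800]) cube([350, 100, 100]);
translate([100, 0, 1000]) cube([350, 100, 100]);
translate([100, 0, 1200]) cube([350, 100, 100]);
translate([450, 0, 0]) cube([100, 100, 1700]);


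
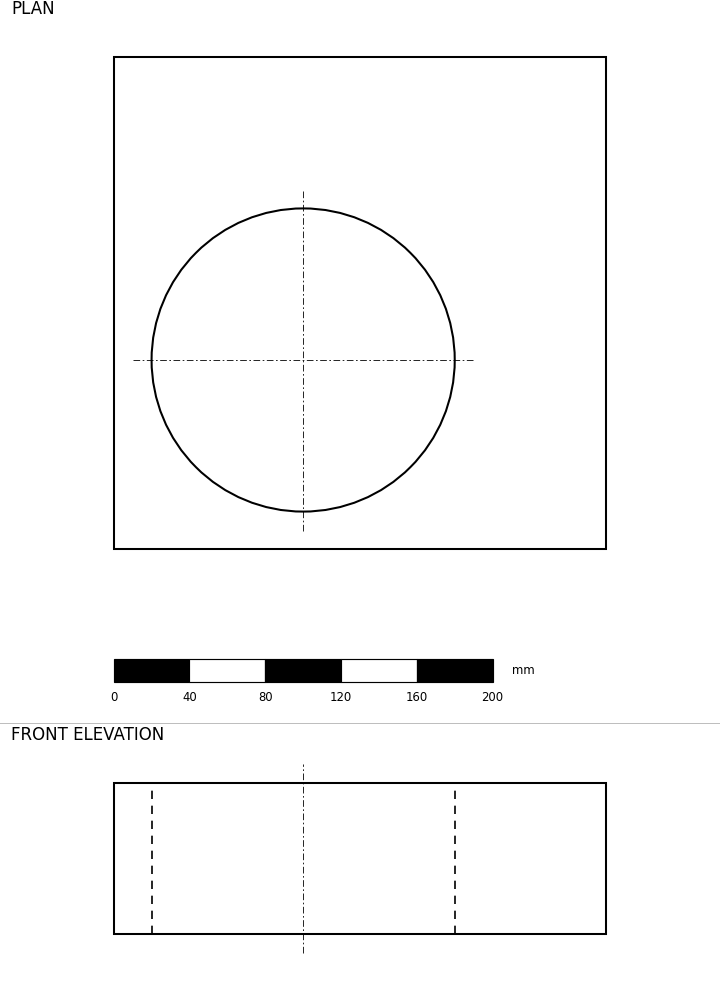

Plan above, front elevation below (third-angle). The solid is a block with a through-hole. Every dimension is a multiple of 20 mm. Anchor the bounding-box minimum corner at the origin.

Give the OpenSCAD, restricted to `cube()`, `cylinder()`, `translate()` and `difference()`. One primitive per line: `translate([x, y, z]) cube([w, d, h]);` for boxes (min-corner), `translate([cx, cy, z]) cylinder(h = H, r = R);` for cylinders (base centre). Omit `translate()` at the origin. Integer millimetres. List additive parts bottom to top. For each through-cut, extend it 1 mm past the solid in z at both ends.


difference() {
  cube([260, 260, 80]);
  translate([100, 100, -1]) cylinder(h = 82, r = 80);
}


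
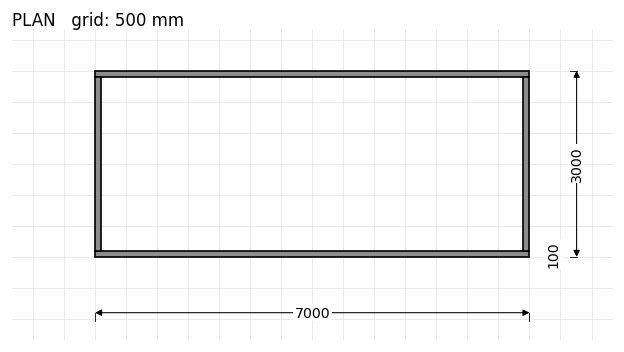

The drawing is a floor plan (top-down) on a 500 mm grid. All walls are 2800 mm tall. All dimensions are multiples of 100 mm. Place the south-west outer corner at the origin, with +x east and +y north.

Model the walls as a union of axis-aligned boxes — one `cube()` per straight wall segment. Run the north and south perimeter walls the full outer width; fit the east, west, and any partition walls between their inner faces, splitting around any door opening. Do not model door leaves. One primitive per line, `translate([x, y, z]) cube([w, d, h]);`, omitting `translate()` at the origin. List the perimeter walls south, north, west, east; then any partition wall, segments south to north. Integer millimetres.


cube([7000, 100, 2800]);
translate([0, 2900, 0]) cube([7000, 100, 2800]);
translate([0, 100, 0]) cube([100, 2800, 2800]);
translate([6900, 100, 0]) cube([100, 2800, 2800]);


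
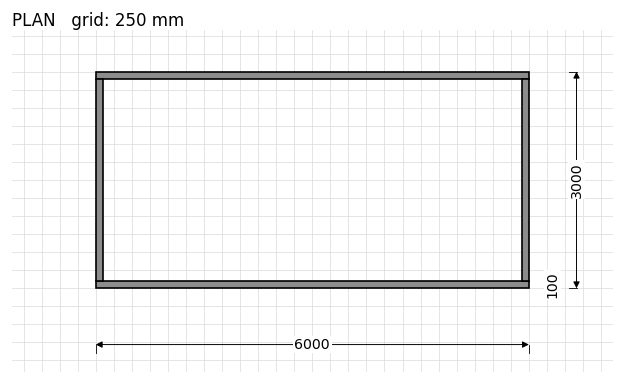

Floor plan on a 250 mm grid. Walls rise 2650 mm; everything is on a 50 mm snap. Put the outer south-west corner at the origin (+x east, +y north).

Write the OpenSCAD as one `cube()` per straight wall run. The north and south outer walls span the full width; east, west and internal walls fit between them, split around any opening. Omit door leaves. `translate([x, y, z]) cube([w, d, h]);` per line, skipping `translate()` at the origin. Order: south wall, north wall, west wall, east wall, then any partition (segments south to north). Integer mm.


cube([6000, 100, 2650]);
translate([0, 2900, 0]) cube([6000, 100, 2650]);
translate([0, 100, 0]) cube([100, 2800, 2650]);
translate([5900, 100, 0]) cube([100, 2800, 2650]);


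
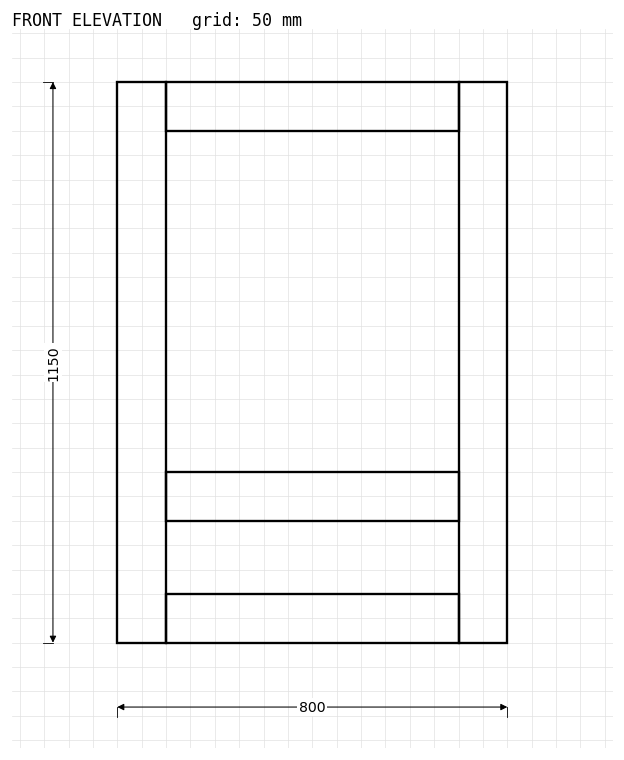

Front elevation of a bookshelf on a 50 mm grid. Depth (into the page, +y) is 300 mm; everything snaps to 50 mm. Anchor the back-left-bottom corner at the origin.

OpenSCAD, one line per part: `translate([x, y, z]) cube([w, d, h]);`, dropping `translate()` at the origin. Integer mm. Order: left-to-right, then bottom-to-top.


cube([100, 300, 1150]);
translate([100, 0, 0]) cube([600, 300, 100]);
translate([100, 0, 250]) cube([600, 300, 100]);
translate([100, 0, 1050]) cube([600, 300, 100]);
translate([700, 0, 0]) cube([100, 300, 1150]);
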